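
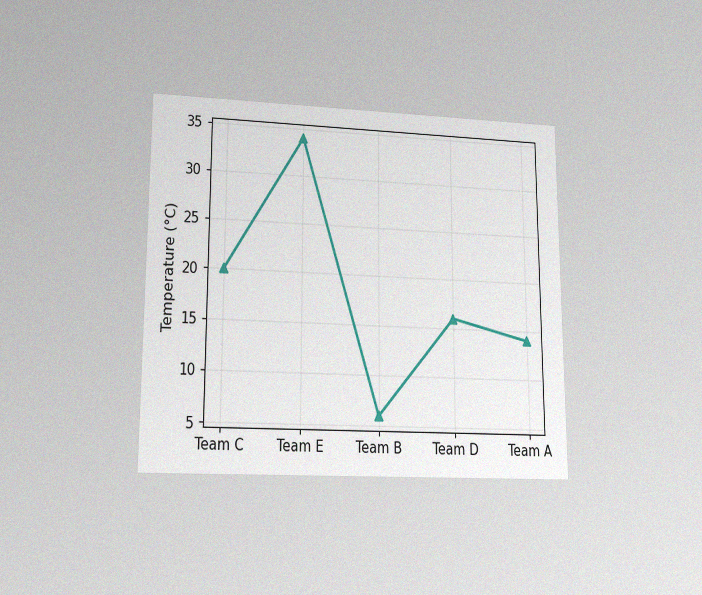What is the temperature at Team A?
The chart is viewed at a slight angle, with some photo noise. At Team A, the line is at 14°C.

14°C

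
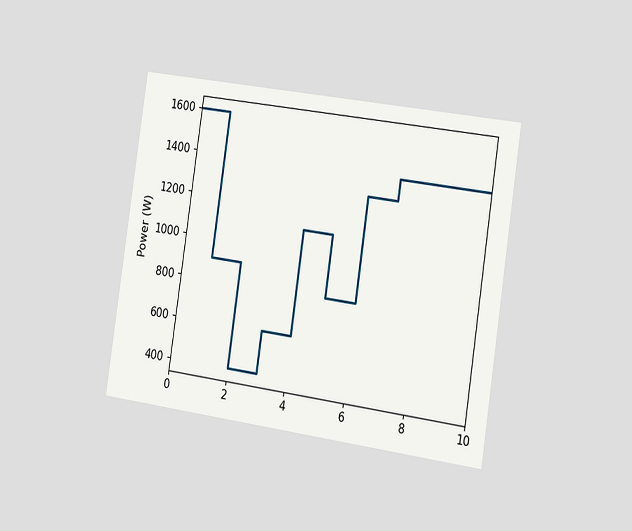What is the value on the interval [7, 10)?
The chart is tilted about 8° clockwise and viewed slightly from the right. On [7, 10) the step sits at 1400W.

1400W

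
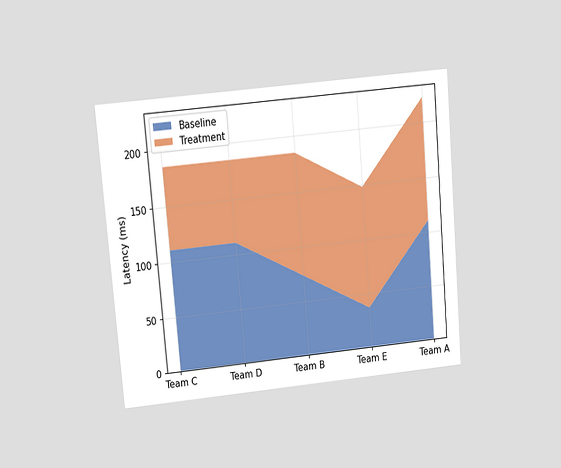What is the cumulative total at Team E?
148ms

The chart is tilted about 5° counter-clockwise and viewed at a slight angle. The stacked total at Team E reaches 148ms.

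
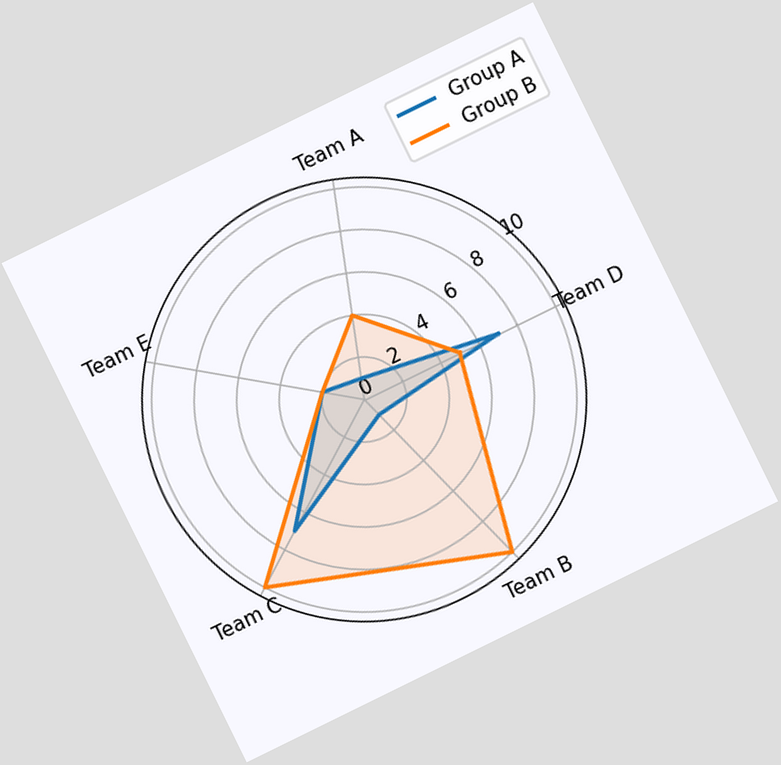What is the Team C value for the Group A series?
The chart is tilted about 26° counter-clockwise. On the Team C axis, Group A reaches 7.

7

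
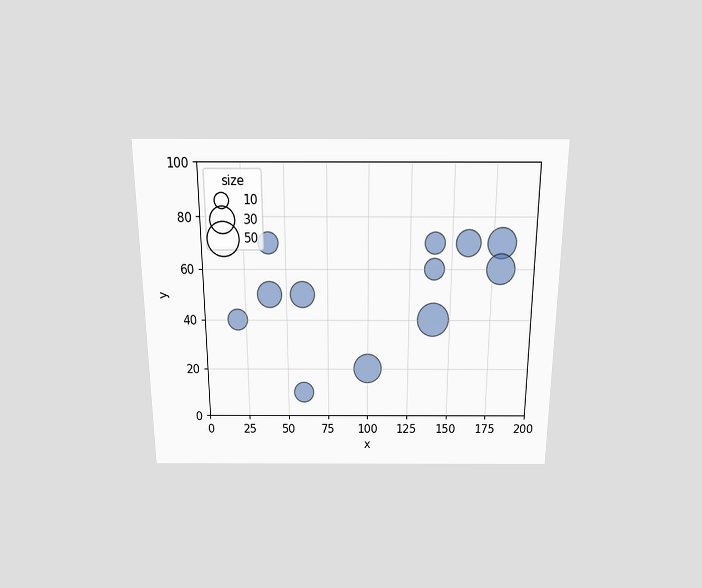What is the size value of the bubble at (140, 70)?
20

The chart is viewed slightly from above. Matching the bubble at (140, 70) against the size legend gives 20.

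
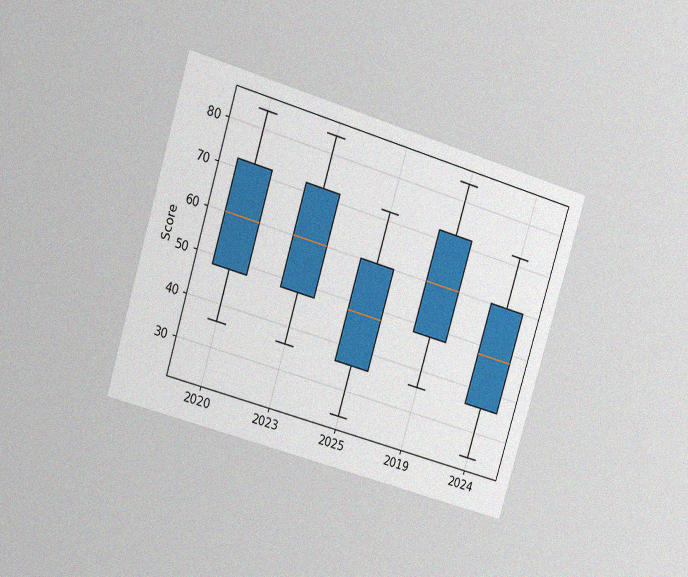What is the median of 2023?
60

The chart is tilted about 17° clockwise and viewed at a slight angle, with some photo noise. The median line in the 2023 box sits at 60.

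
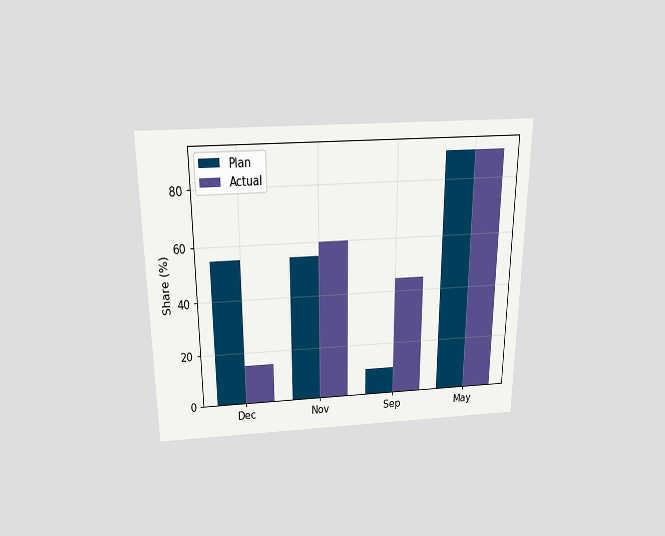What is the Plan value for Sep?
10%

The chart is viewed slightly from above. The Plan bar at Sep reaches 10% on the y-axis.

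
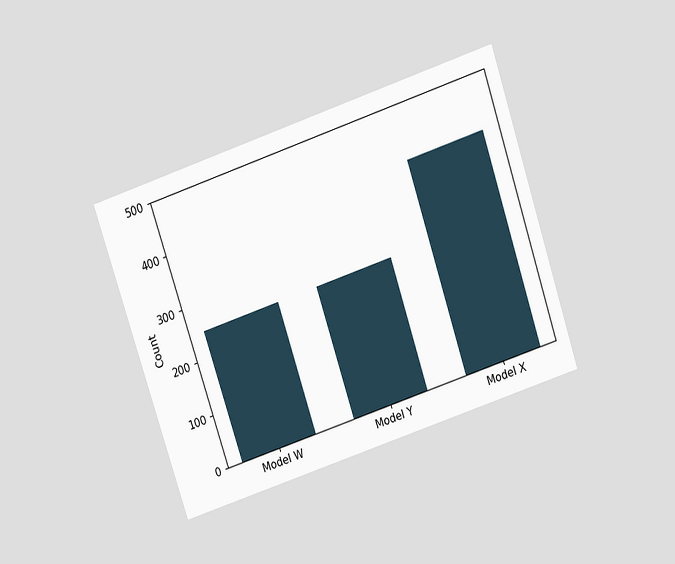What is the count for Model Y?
250

The chart is tilted about 19° counter-clockwise and viewed slightly from above. Reading along the chart's y-axis, the Model Y bar reaches 250.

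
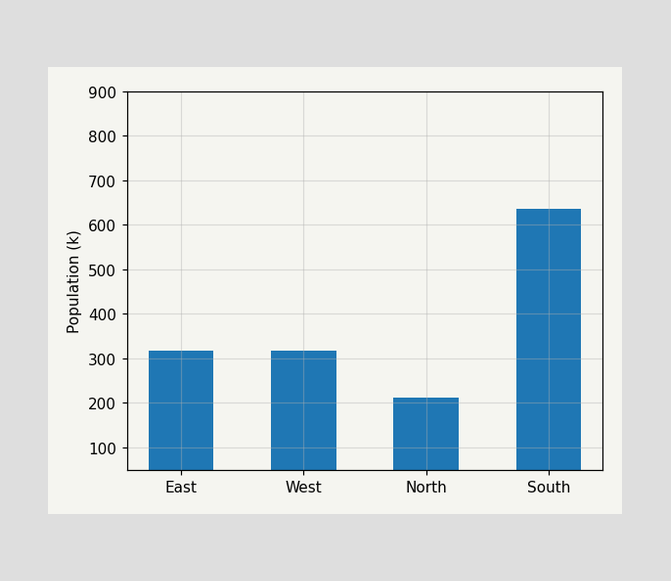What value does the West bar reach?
Reading along the chart's y-axis, the West bar reaches 318k.

318k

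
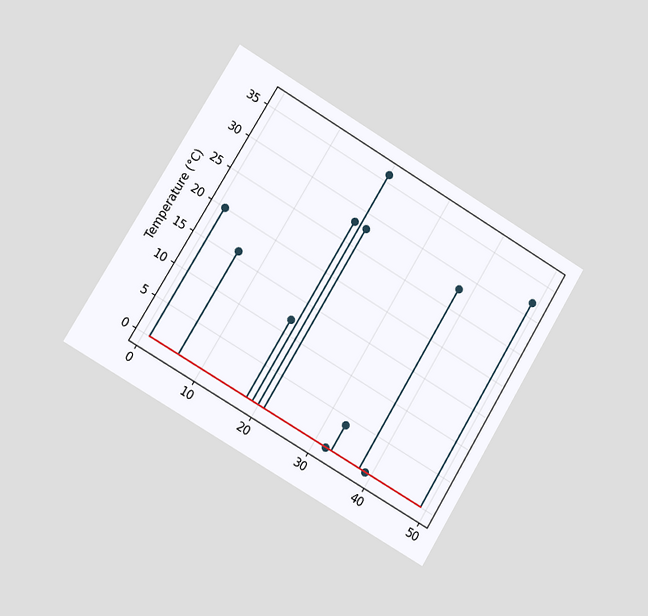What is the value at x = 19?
The chart is tilted about 31° clockwise and viewed slightly from the left. The stem at x=19 reaches 28°C.

28°C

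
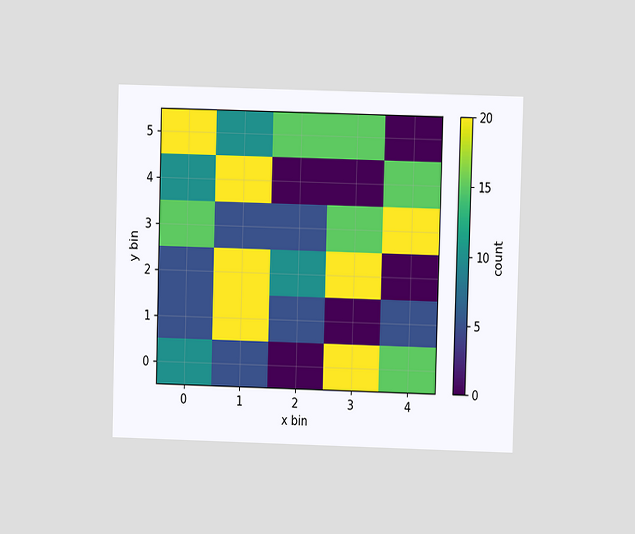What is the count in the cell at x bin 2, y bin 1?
The chart is viewed at a slight angle. Matching the cell (2, 1) against the colorbar gives 5.

5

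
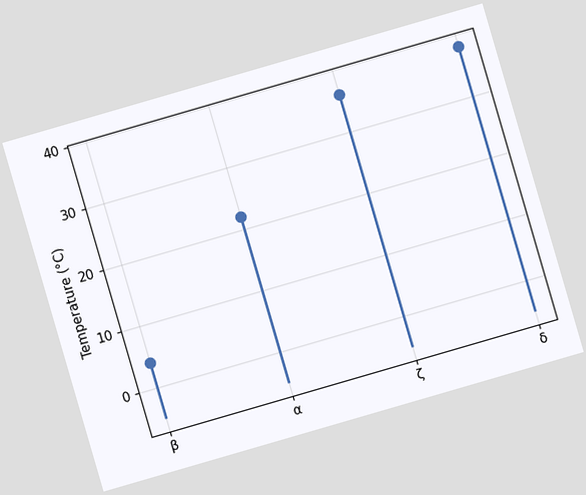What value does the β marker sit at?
The chart is tilted about 16° counter-clockwise. The β marker sits at 4°C.

4°C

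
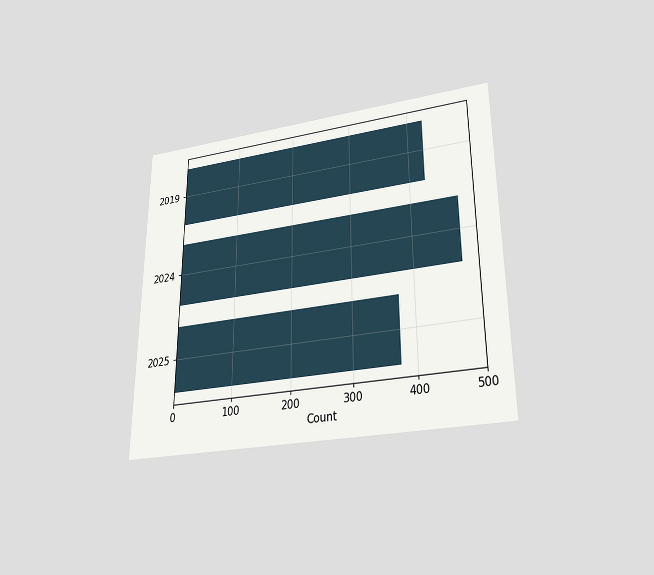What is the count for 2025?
375

The chart is viewed slightly from below. Reading along the chart's x-axis, the 2025 bar reaches 375.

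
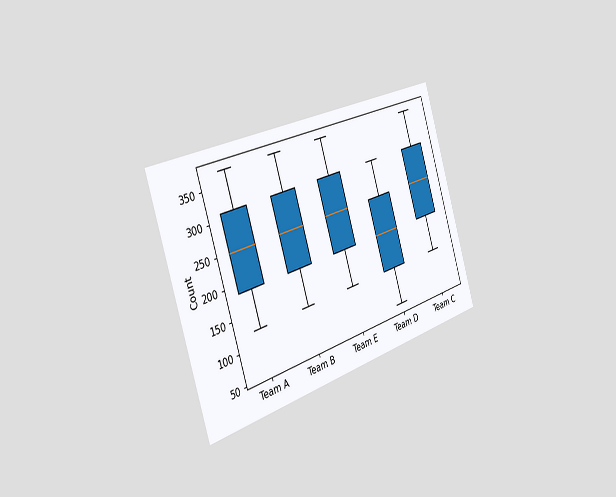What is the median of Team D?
The chart is tilted about 18° counter-clockwise and viewed slightly from the left. The median line in the Team D box sits at 186.

186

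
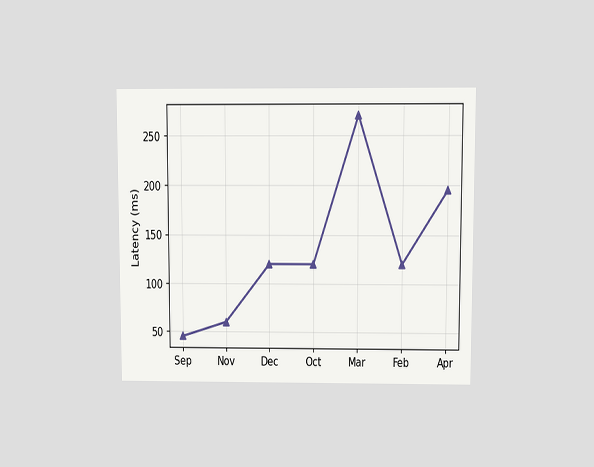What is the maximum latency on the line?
The chart is viewed at a slight angle. The highest point is at Mar, and reading across to the y-axis gives 270ms.

270ms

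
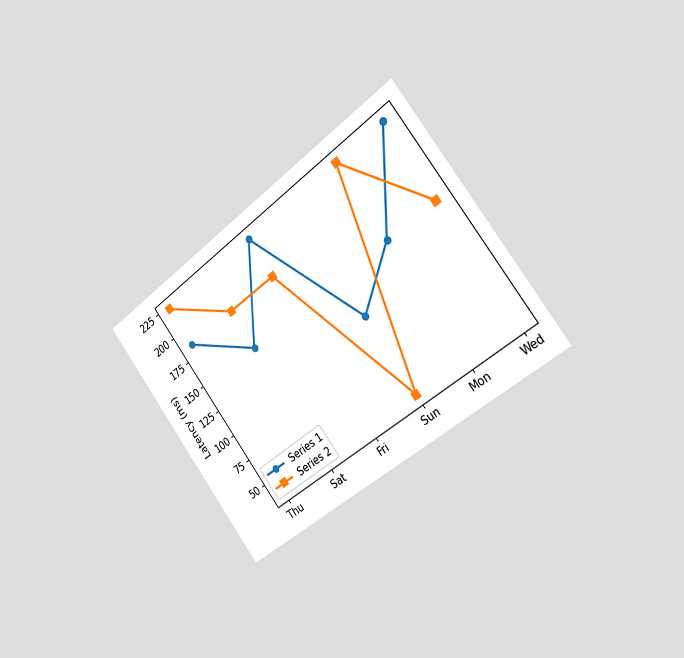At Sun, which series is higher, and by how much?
Series 1, by 74ms

The chart is tilted about 37° counter-clockwise and viewed slightly from the right. At Sun, Series 1 sits above the other line by 74ms.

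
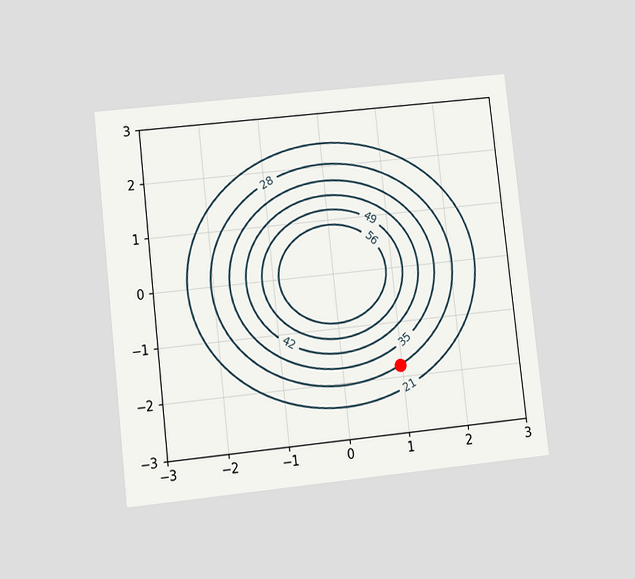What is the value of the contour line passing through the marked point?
The chart is tilted about 6° counter-clockwise and viewed at a slight angle. The marked point sits on the contour labelled 28.

28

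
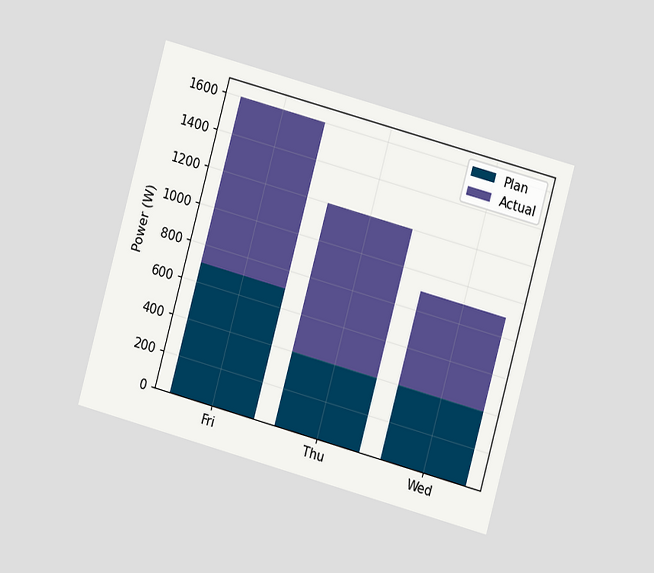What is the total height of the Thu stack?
The chart is tilted about 15° clockwise and viewed at a slight angle. The Thu stack's top reaches 1200W on the y-axis.

1200W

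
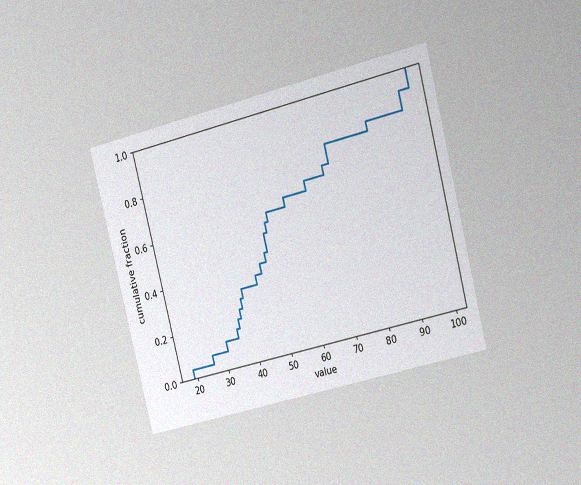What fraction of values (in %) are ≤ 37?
24%

The chart is tilted about 14° counter-clockwise and viewed slightly from the right, with some photo noise. At x=37 the ECDF step is at 24%.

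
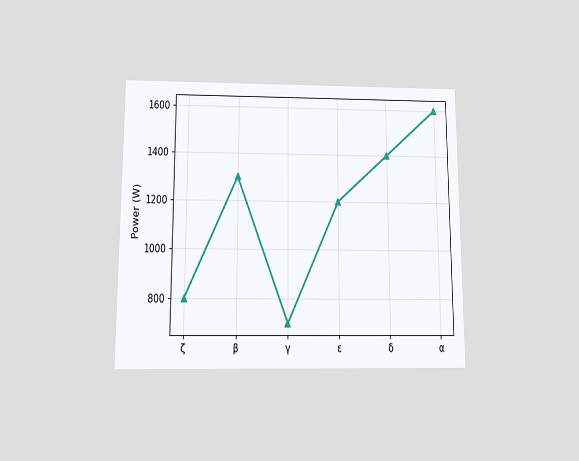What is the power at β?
The chart is viewed slightly from below. At β, the line is at 1300W.

1300W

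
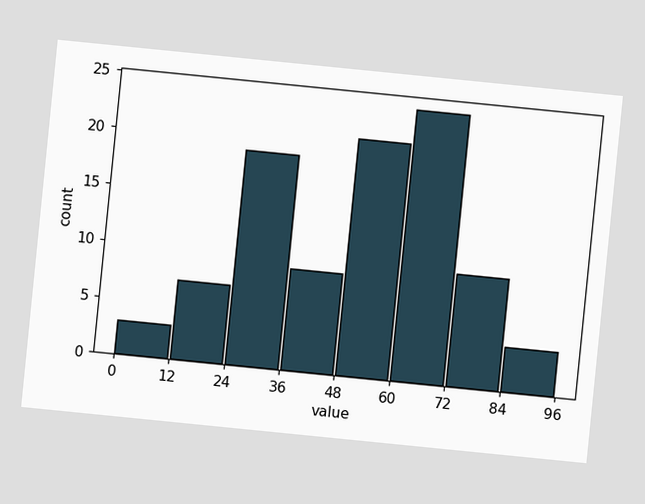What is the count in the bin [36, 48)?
The chart is tilted about 6° clockwise. The [36, 48) bin has height 9.

9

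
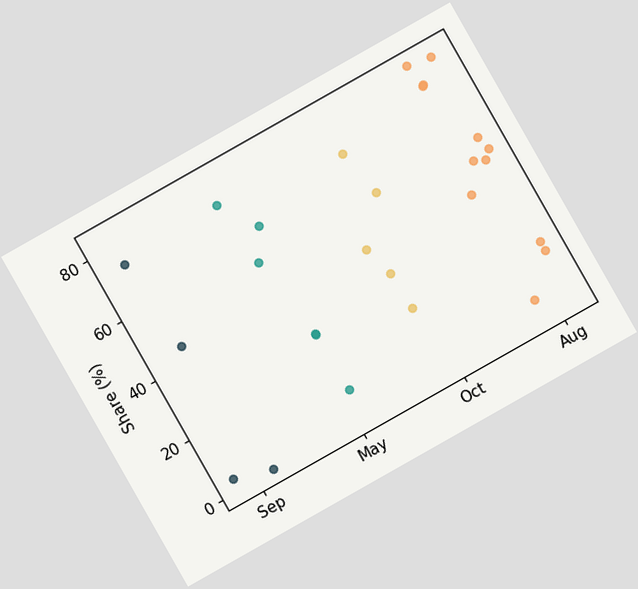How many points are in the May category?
6

The chart is tilted about 30° counter-clockwise. Counting the markers in the May column gives 6.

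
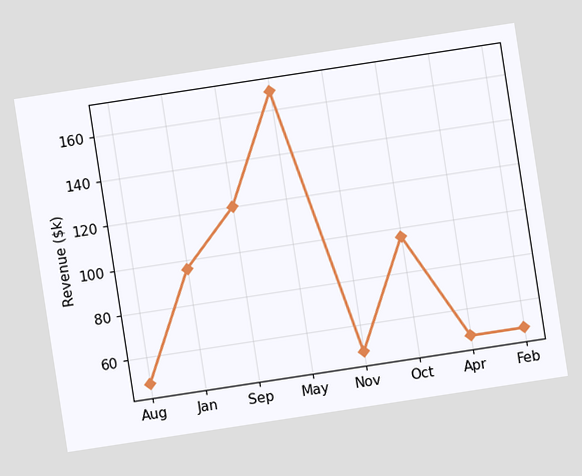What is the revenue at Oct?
The chart is tilted about 9° counter-clockwise. At Oct, the line is at $96k.

$96k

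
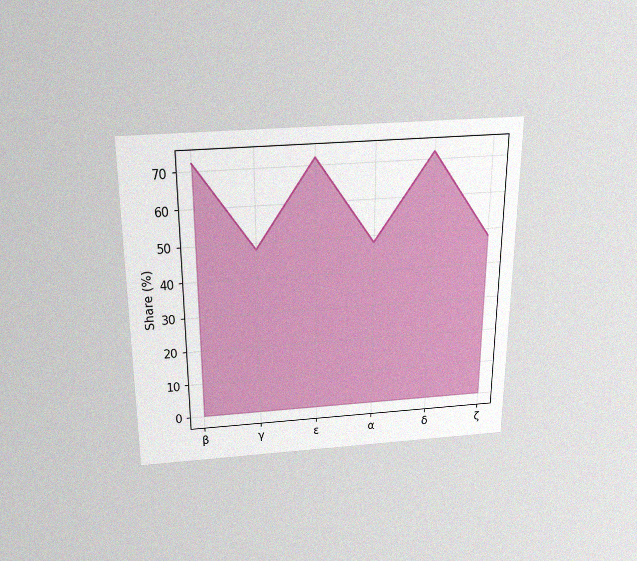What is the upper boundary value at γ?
The chart is viewed slightly from above, with some photo noise. At γ the upper boundary is at 48%.

48%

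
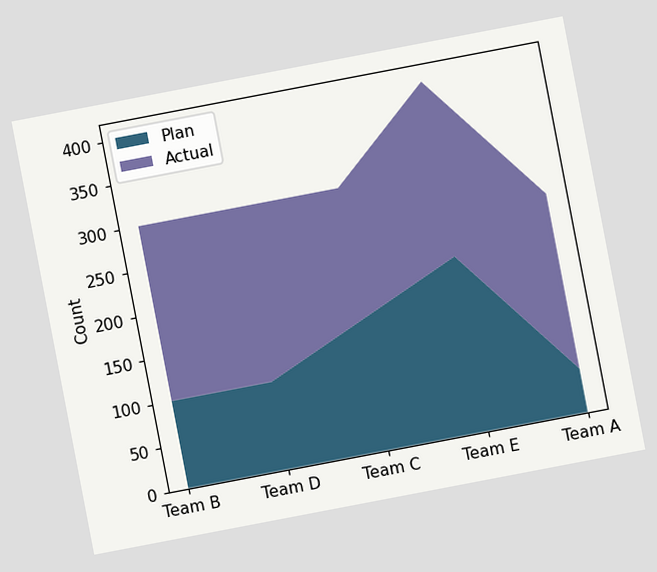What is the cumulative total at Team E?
The chart is tilted about 11° counter-clockwise. The stacked total at Team E reaches 400.

400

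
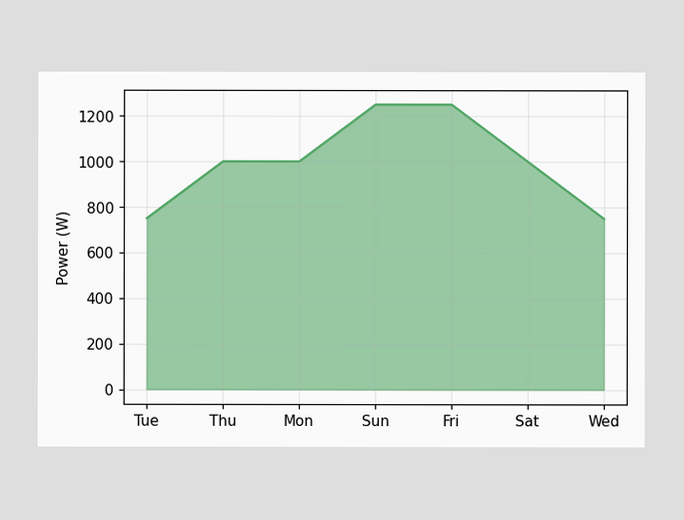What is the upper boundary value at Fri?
1250W

At Fri the upper boundary is at 1250W.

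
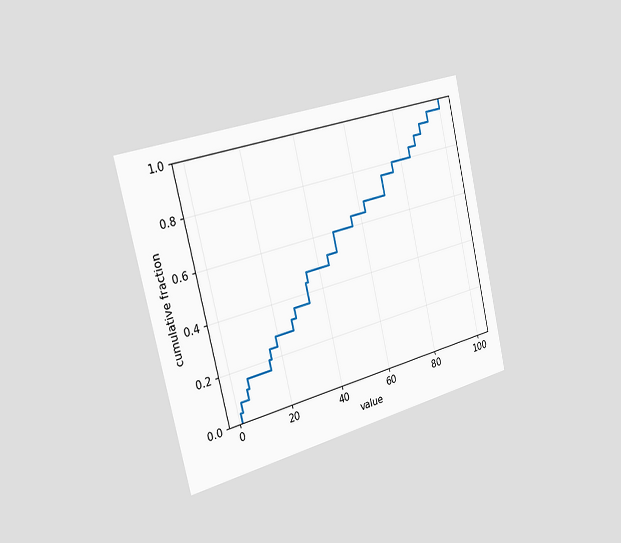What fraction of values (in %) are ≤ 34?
The chart is tilted about 13° counter-clockwise and viewed slightly from the left. At x=34 the ECDF step is at 44%.

44%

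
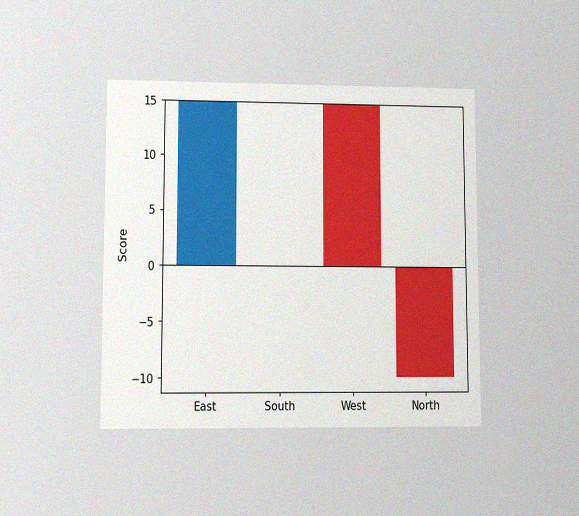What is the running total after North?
-10

The chart is viewed at a slight angle, with some photo noise. After North the running total reaches -10.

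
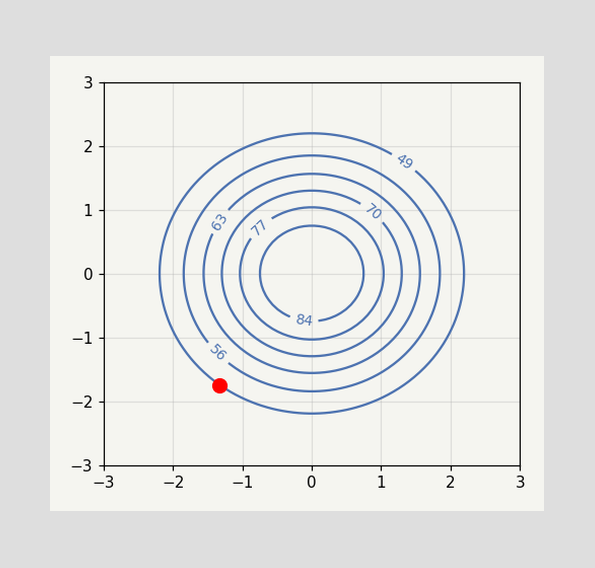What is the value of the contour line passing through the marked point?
49

The marked point sits on the contour labelled 49.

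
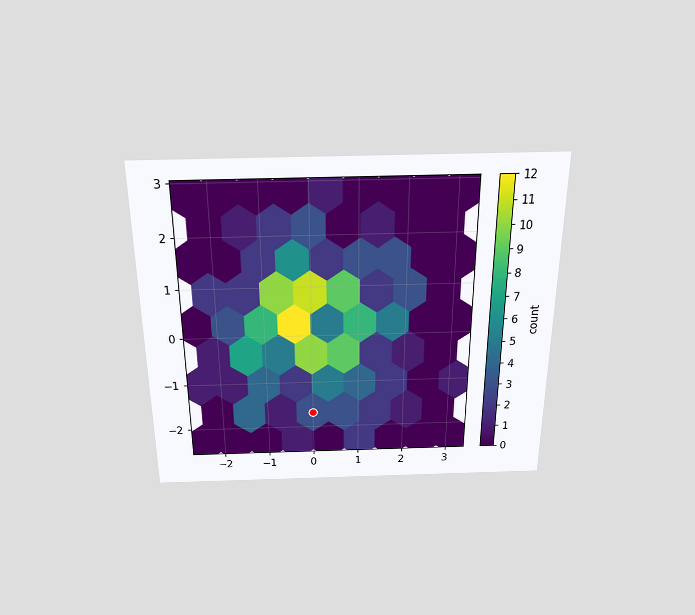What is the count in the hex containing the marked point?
The chart is viewed slightly from above. The marked hex reads 3 on the colorbar.

3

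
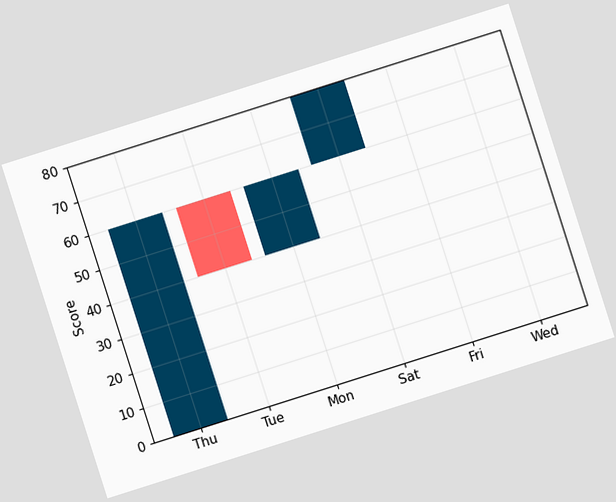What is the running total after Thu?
60

The chart is tilted about 18° counter-clockwise. After Thu the running total reaches 60.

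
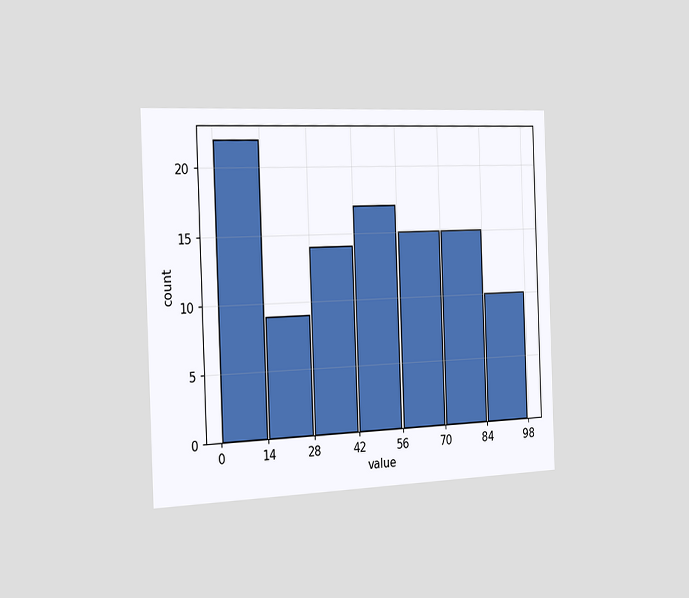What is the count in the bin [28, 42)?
14

The chart is tilted about 2° counter-clockwise and viewed slightly from the left. The [28, 42) bin has height 14.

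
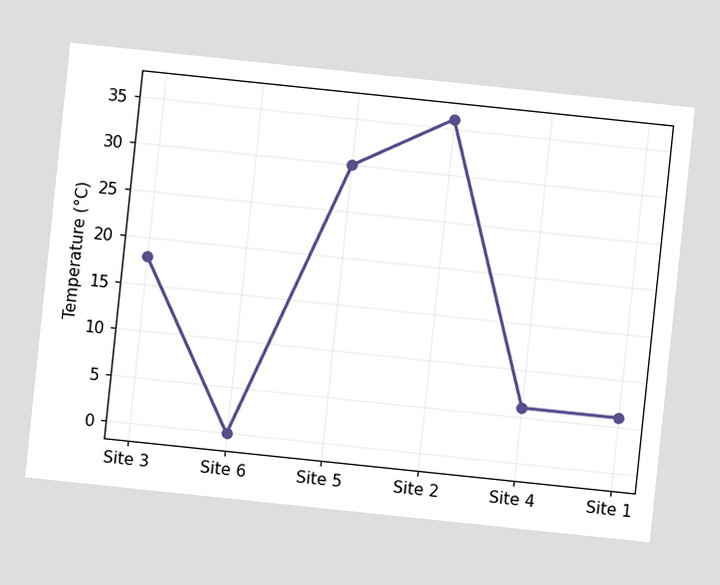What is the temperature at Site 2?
The chart is tilted about 6° clockwise. At Site 2, the line is at 36°C.

36°C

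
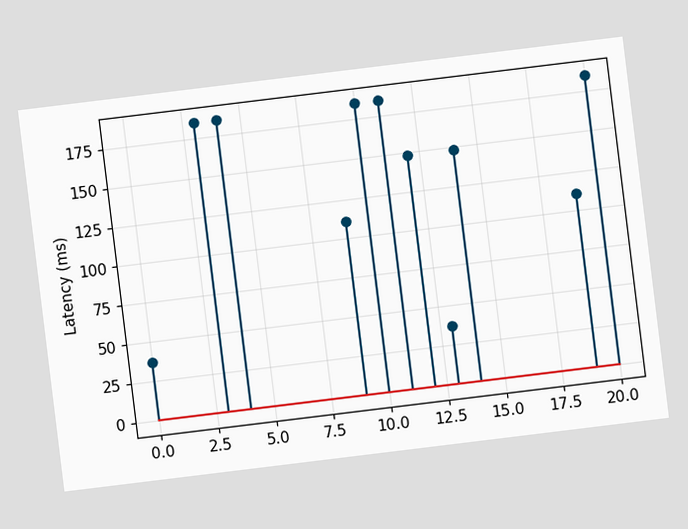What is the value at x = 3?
The chart is tilted about 7° counter-clockwise. The stem at x=3 reaches 185ms.

185ms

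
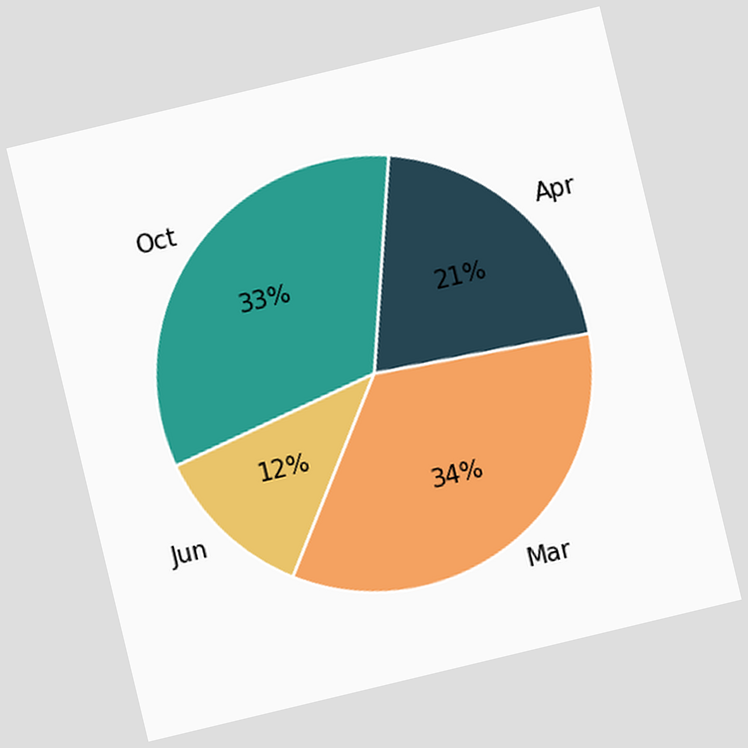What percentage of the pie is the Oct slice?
The chart is tilted about 13° counter-clockwise. The Oct slice takes up 33% of the pie.

33%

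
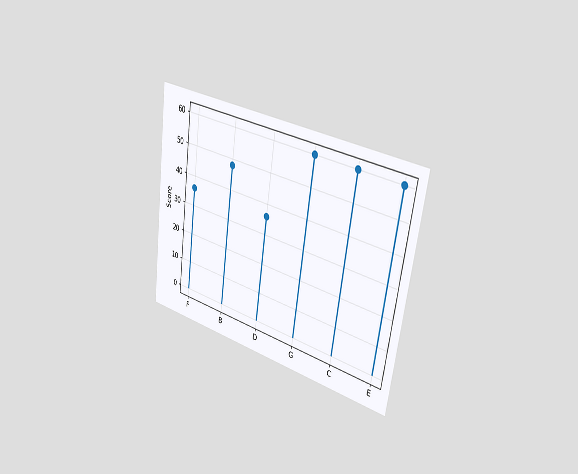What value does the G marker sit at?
The chart is tilted about 8° clockwise and viewed slightly from the right. The G marker sits at 60.

60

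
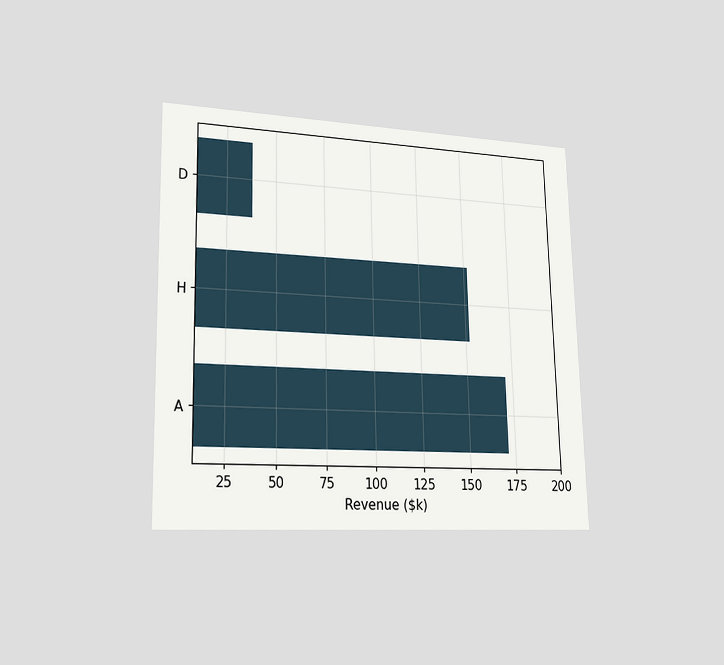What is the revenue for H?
The chart is viewed slightly from the left. Reading along the chart's x-axis, the H bar reaches $152k.

$152k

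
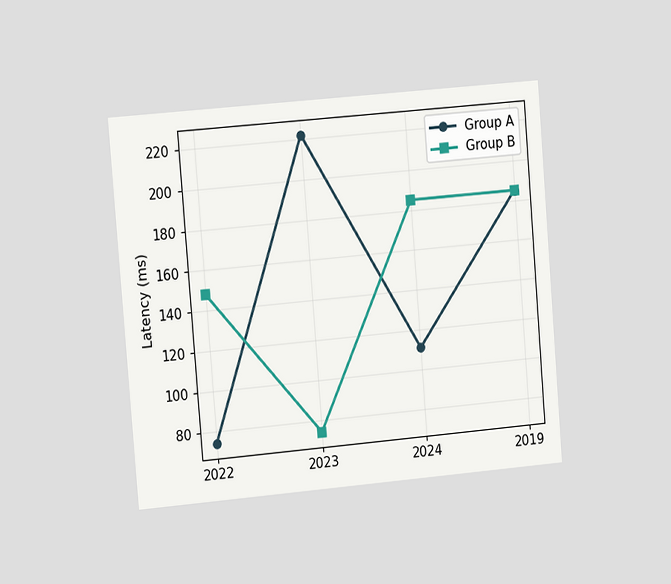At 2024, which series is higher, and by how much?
Group B, by 74ms

The chart is tilted about 5° counter-clockwise and viewed slightly from the left. At 2024, Group B sits above the other line by 74ms.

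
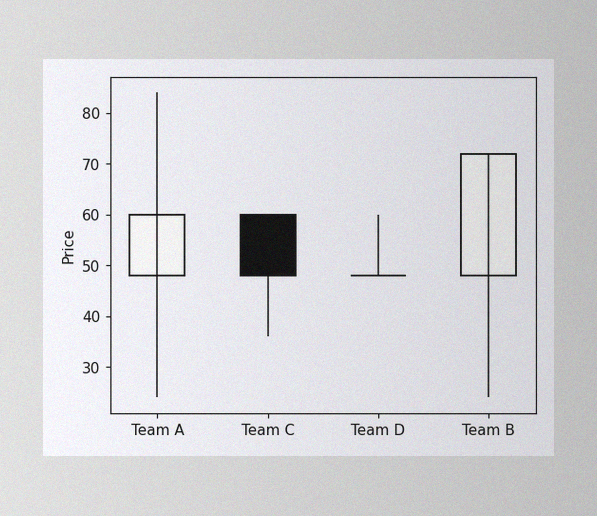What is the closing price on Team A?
60

The image has some photo noise and uneven lighting. The Team A candle closes at 60.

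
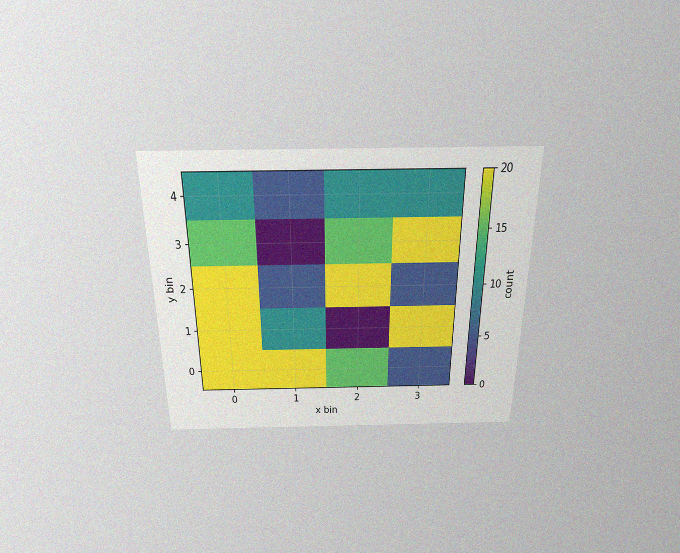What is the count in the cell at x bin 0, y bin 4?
10

The chart is viewed slightly from above, with some photo noise. Matching the cell (0, 4) against the colorbar gives 10.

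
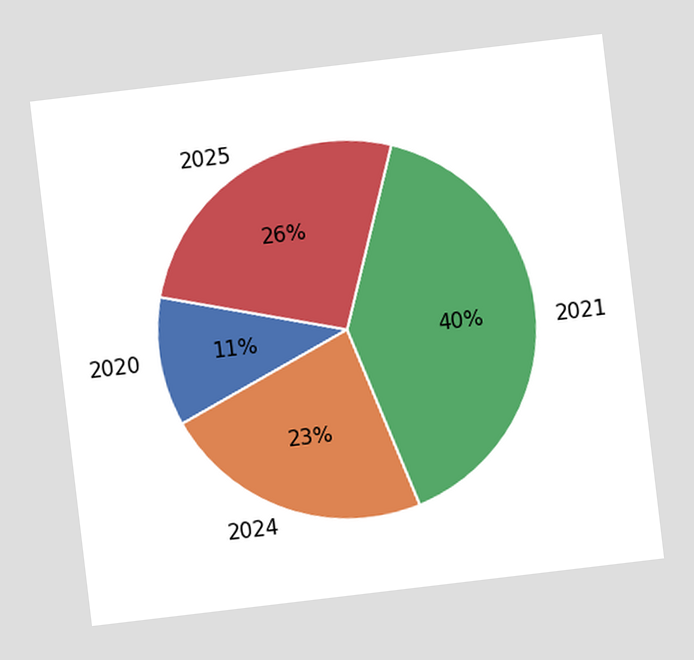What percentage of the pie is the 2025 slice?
26%

The chart is tilted about 7° counter-clockwise. The 2025 slice takes up 26% of the pie.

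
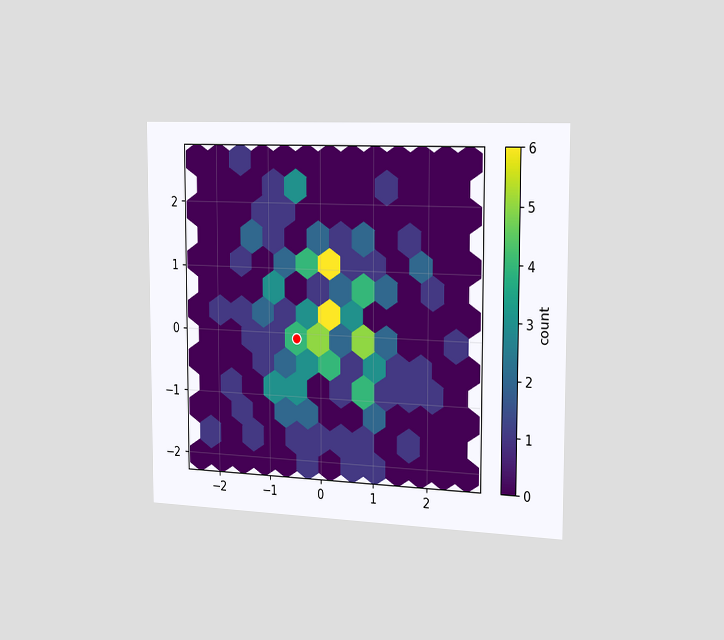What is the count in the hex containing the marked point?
4

The chart is viewed slightly from the right. The marked hex reads 4 on the colorbar.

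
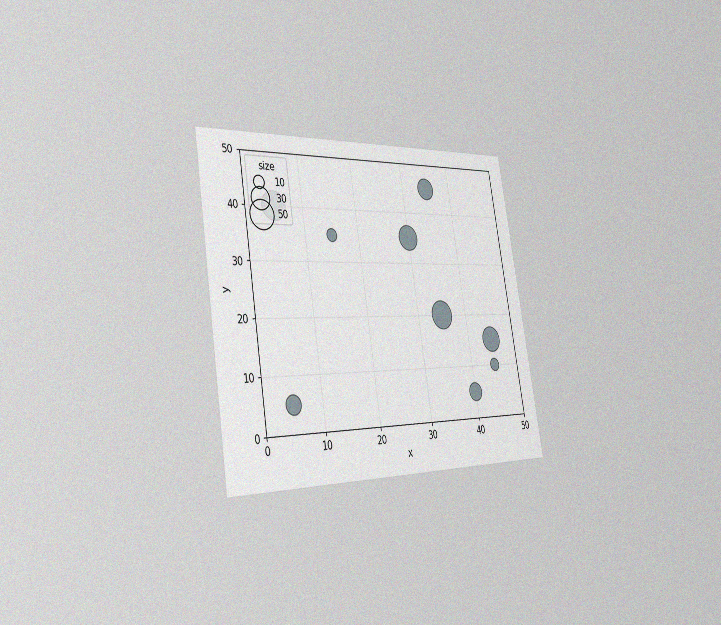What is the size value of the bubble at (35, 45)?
The chart is tilted about 10° counter-clockwise and viewed slightly from the left, with some photo noise. Matching the bubble at (35, 45) against the size legend gives 30.

30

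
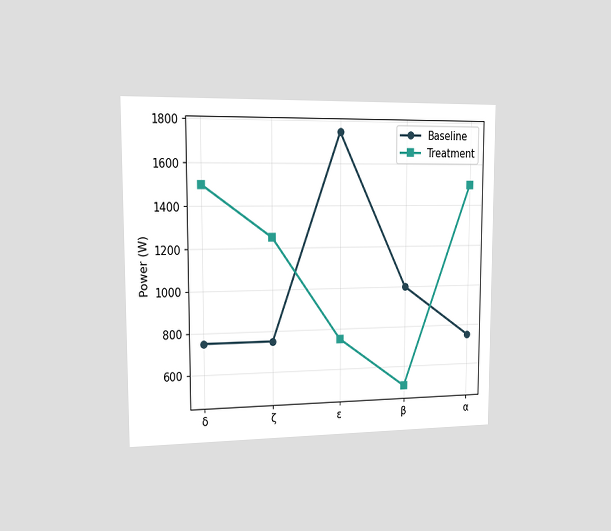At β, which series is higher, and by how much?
The chart is viewed slightly from the left. At β, Baseline sits above the other line by 500W.

Baseline, by 500W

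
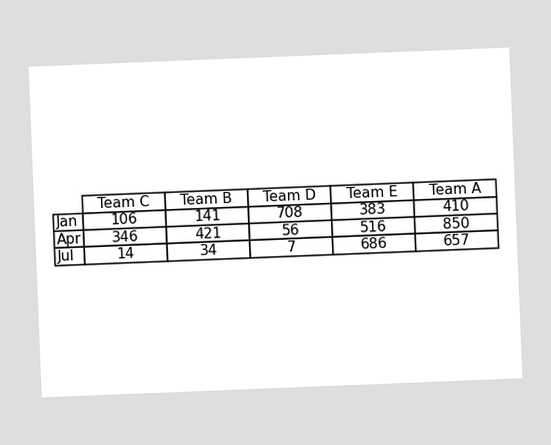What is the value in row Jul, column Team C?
14

The chart is tilted about 2° counter-clockwise. The (Jul, Team C) cell reads 14.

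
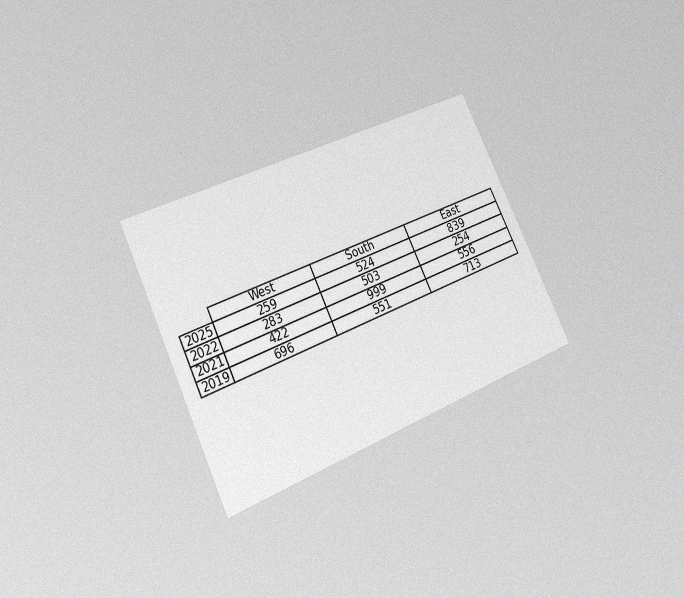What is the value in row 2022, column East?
The chart is tilted about 26° counter-clockwise and viewed at a slight angle, with some photo noise. The (2022, East) cell reads 254.

254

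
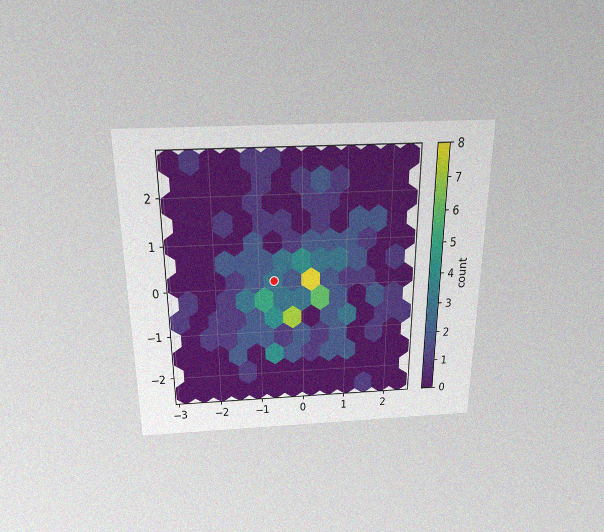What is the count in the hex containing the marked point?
The chart is viewed slightly from above, with some photo noise. The marked hex reads 3 on the colorbar.

3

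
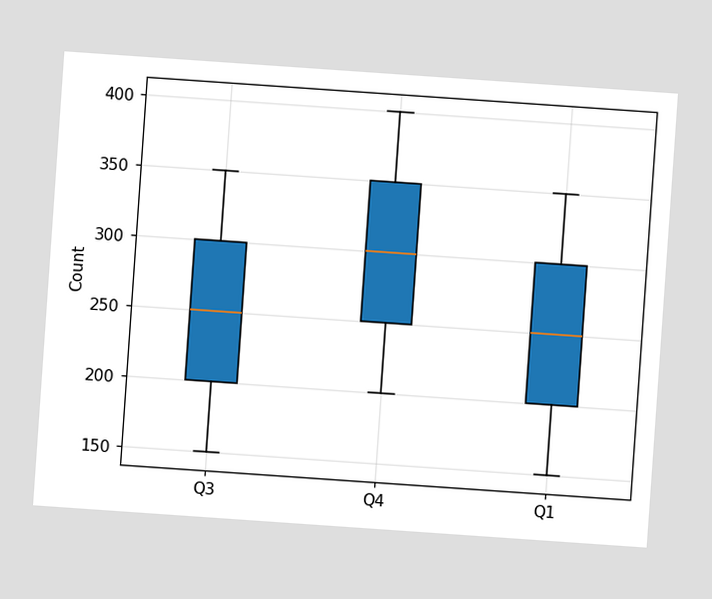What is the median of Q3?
250

The chart is tilted about 4° clockwise. The median line in the Q3 box sits at 250.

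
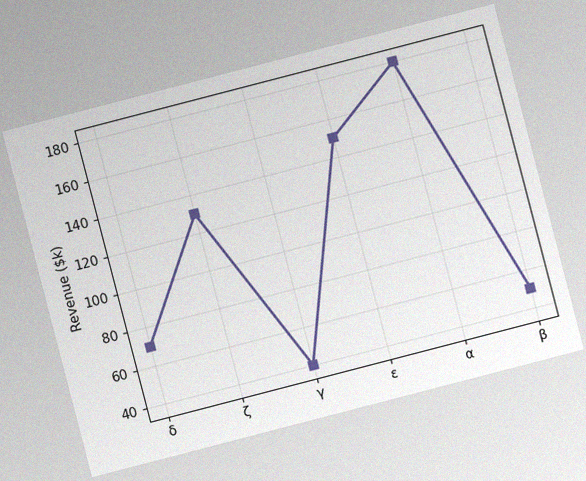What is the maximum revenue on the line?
The chart is tilted about 15° counter-clockwise, with some photo noise. The highest point is at α, and reading across to the y-axis gives $180k.

$180k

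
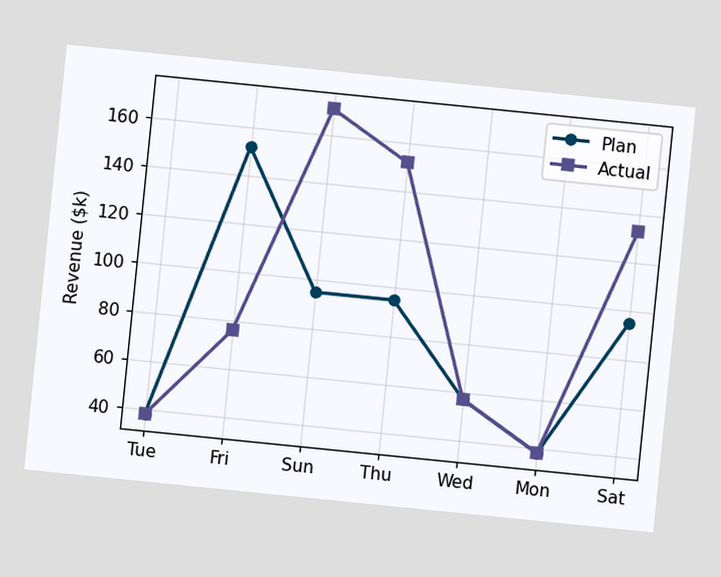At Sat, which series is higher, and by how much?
Actual, by $38k

The chart is tilted about 6° clockwise. At Sat, Actual sits above the other line by $38k.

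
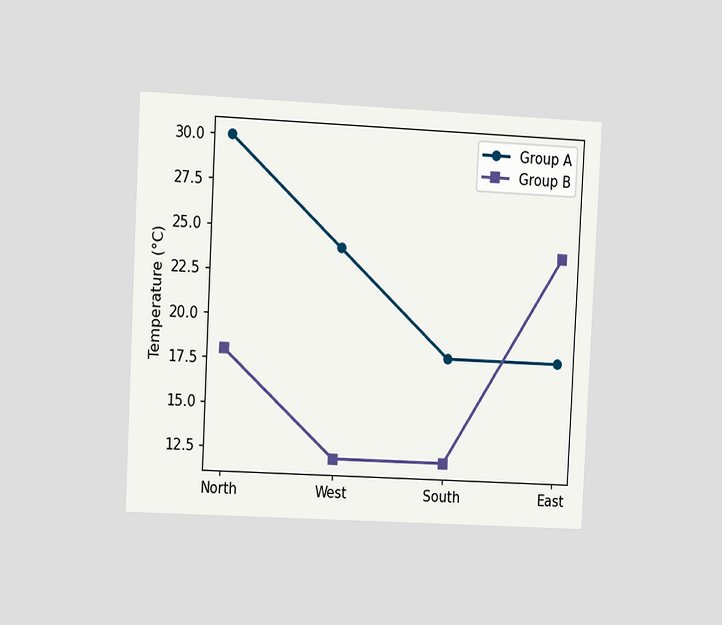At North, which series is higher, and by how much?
The chart is tilted about 3° clockwise and viewed at a slight angle. At North, Group A sits above the other line by 12°C.

Group A, by 12°C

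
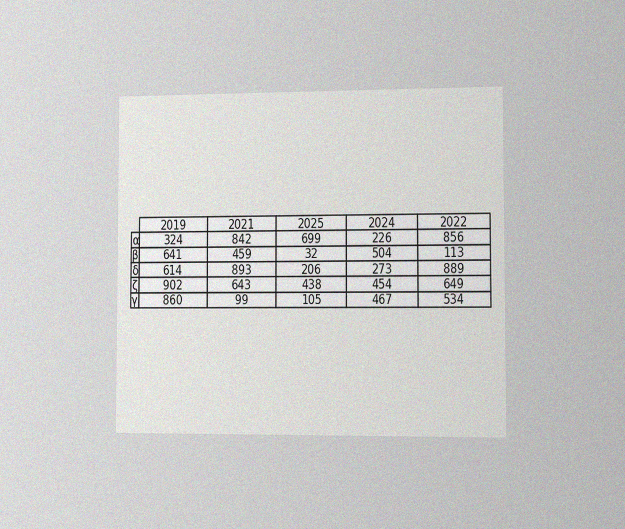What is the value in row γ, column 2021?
99

The chart is viewed slightly from the right, with some photo noise. The (γ, 2021) cell reads 99.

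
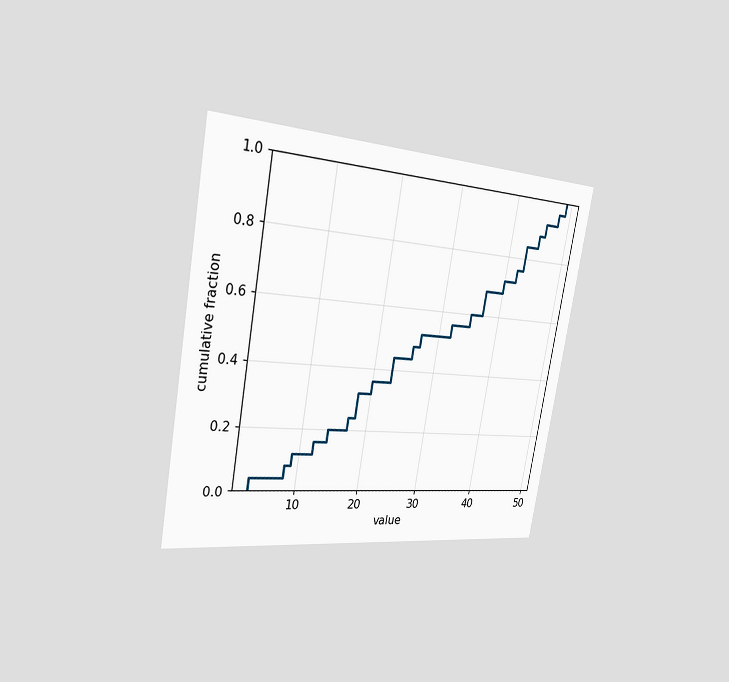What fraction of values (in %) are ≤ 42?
76%

The chart is tilted about 10° clockwise and viewed slightly from the left. At x=42 the ECDF step is at 76%.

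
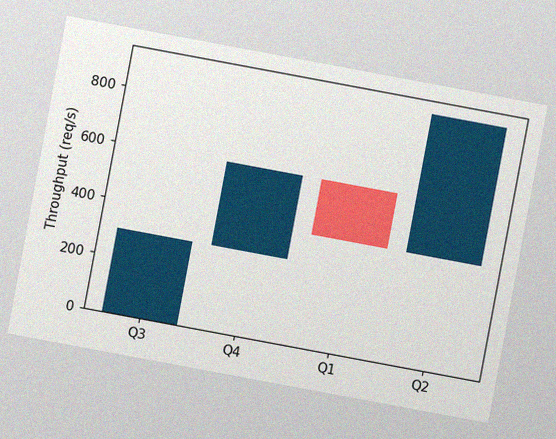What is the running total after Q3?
300req/s

The chart is tilted about 11° clockwise, with some photo noise. After Q3 the running total reaches 300req/s.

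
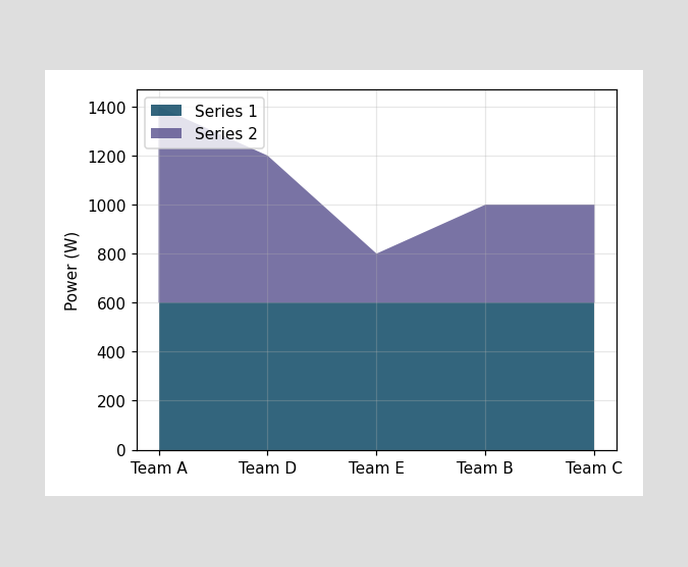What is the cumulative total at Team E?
The stacked total at Team E reaches 800W.

800W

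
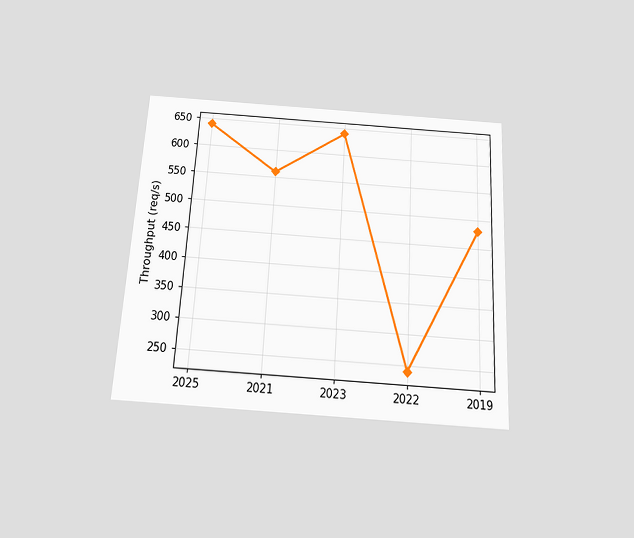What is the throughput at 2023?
640req/s

The chart is tilted about 3° clockwise and viewed slightly from below. At 2023, the line is at 640req/s.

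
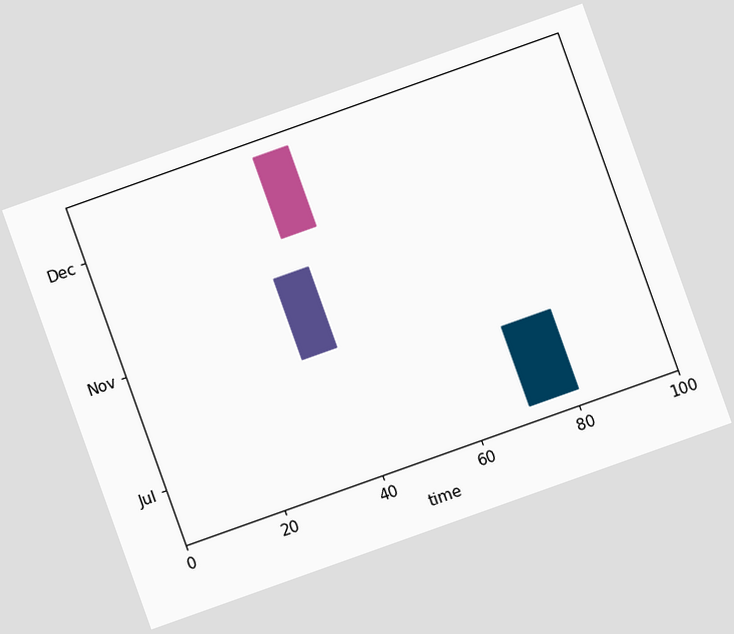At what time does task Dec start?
The chart is tilted about 20° counter-clockwise. The Dec bar begins at t=37.

37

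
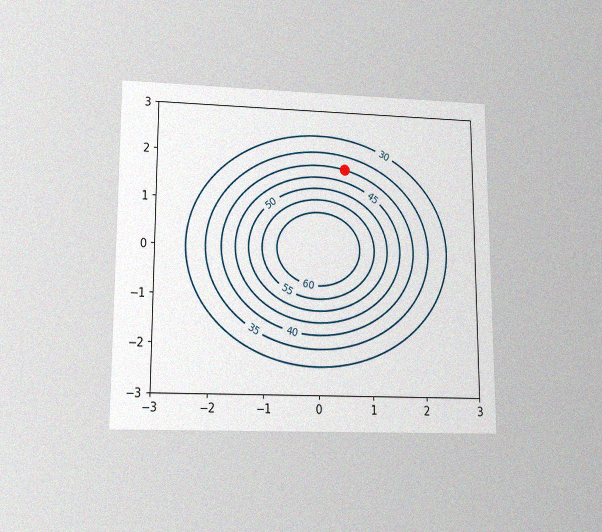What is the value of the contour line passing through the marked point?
40

The chart is viewed slightly from below, with some photo noise. The marked point sits on the contour labelled 40.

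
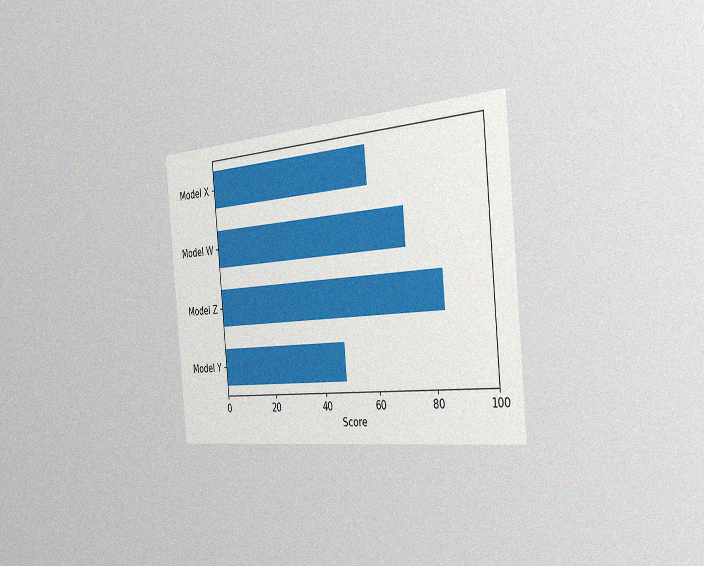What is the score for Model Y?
48

The chart is tilted about 5° counter-clockwise and viewed slightly from the right, with some photo noise. Reading along the chart's x-axis, the Model Y bar reaches 48.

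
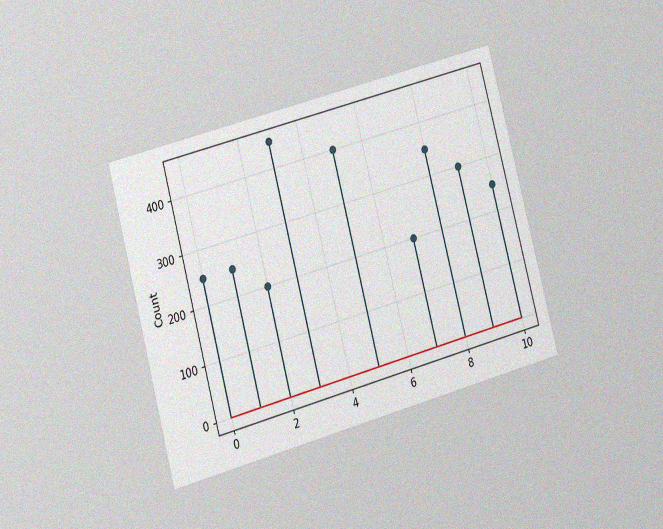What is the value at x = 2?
The chart is tilted about 15° counter-clockwise and viewed at a slight angle, with some photo noise. The stem at x=2 reaches 200.

200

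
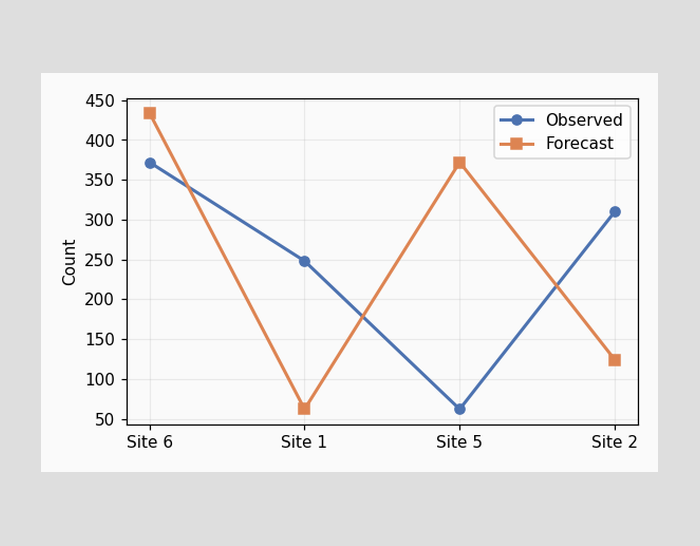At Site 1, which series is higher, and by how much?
Observed, by 186

At Site 1, Observed sits above the other line by 186.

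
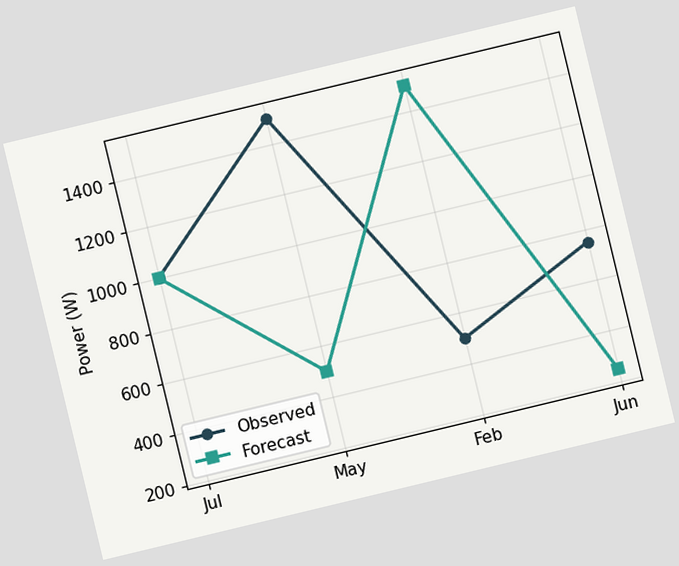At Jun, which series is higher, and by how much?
Observed, by 500W

The chart is tilted about 14° counter-clockwise. At Jun, Observed sits above the other line by 500W.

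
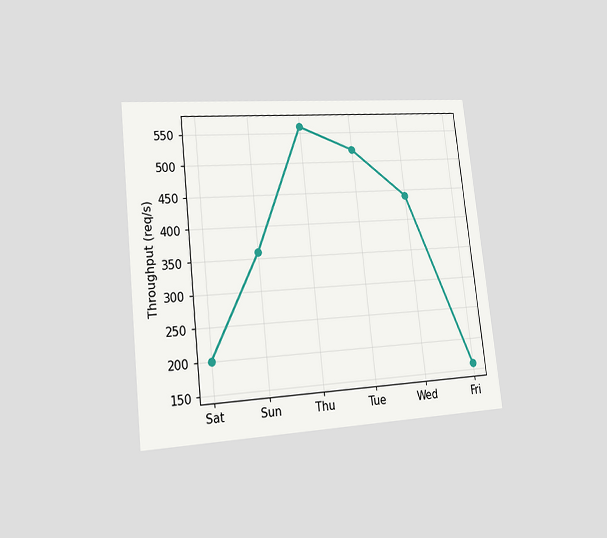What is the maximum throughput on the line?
560req/s

The chart is tilted about 6° counter-clockwise and viewed slightly from the left. The highest point is at Thu, and reading across to the y-axis gives 560req/s.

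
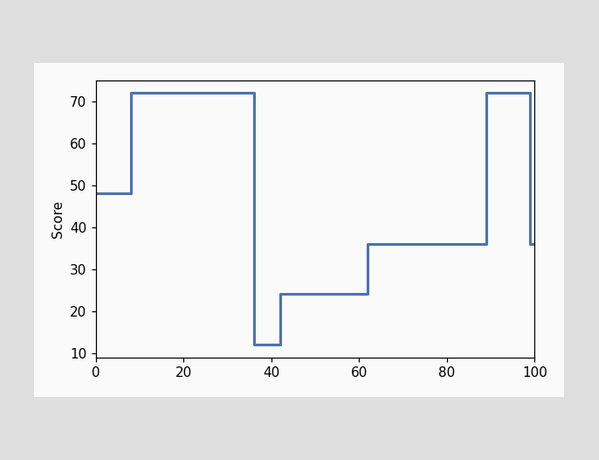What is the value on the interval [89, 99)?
72

On [89, 99) the step sits at 72.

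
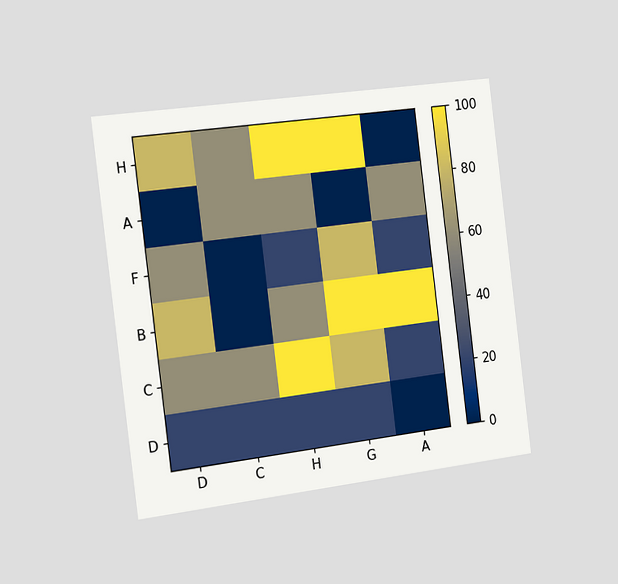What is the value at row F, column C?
0

The chart is tilted about 7° counter-clockwise and viewed slightly from the left. Matching cell (F, C) against the colorbar gives 0.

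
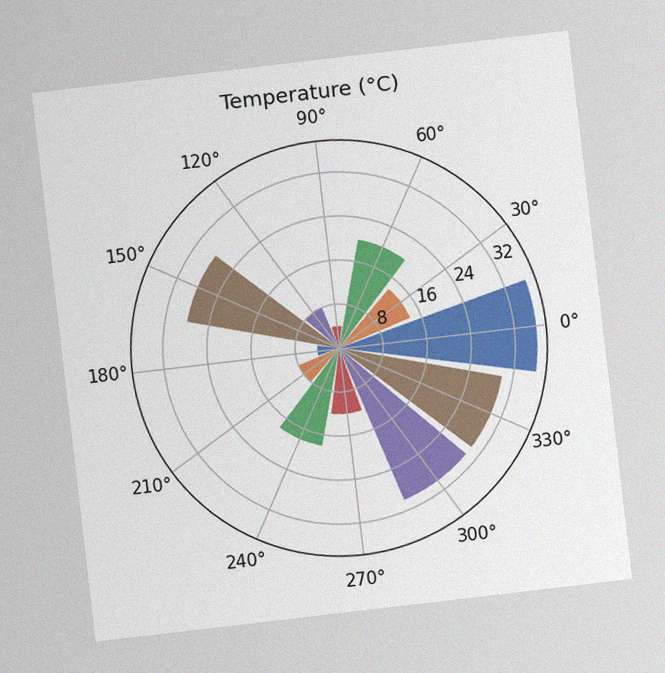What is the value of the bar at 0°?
36°C

The chart is tilted about 7° counter-clockwise, with some photo noise. The bar at 0° reaches 36°C on the radial axis.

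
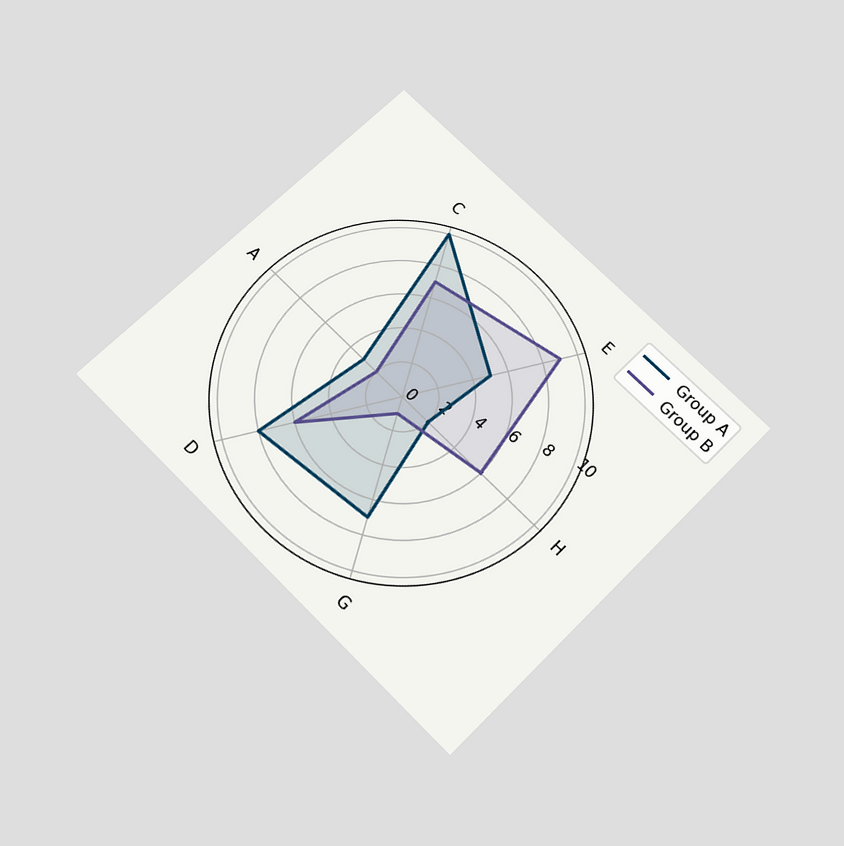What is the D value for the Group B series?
The chart is tilted about 45° clockwise and viewed slightly from below. On the D axis, Group B reaches 6.

6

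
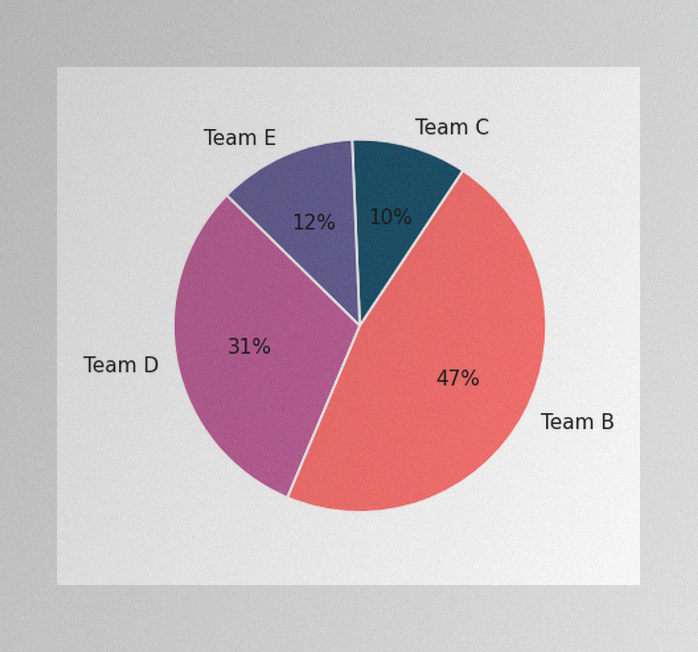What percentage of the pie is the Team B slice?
47%

The image has some photo noise and uneven lighting. The Team B slice takes up 47% of the pie.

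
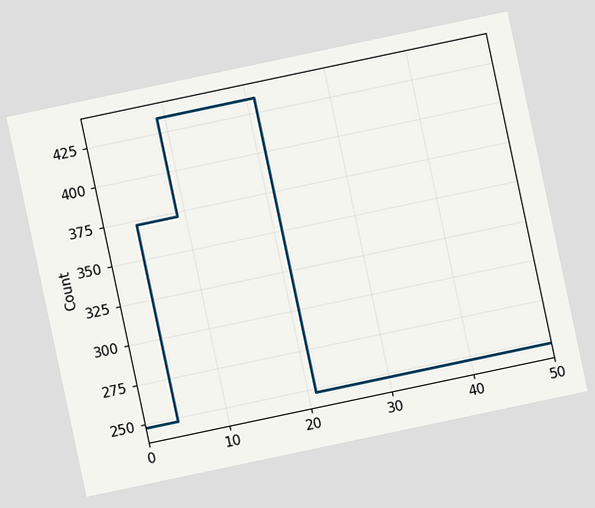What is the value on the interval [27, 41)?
The chart is tilted about 12° counter-clockwise. On [27, 41) the step sits at 248.

248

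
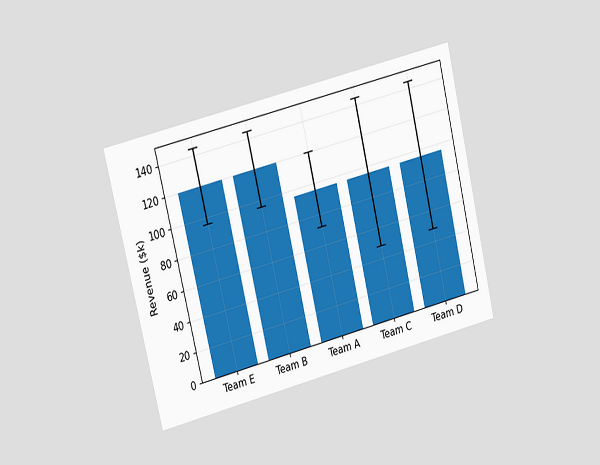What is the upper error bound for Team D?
$144k

The chart is tilted about 14° counter-clockwise and viewed at a slight angle. The Team D bar's upper whisker reaches $144k.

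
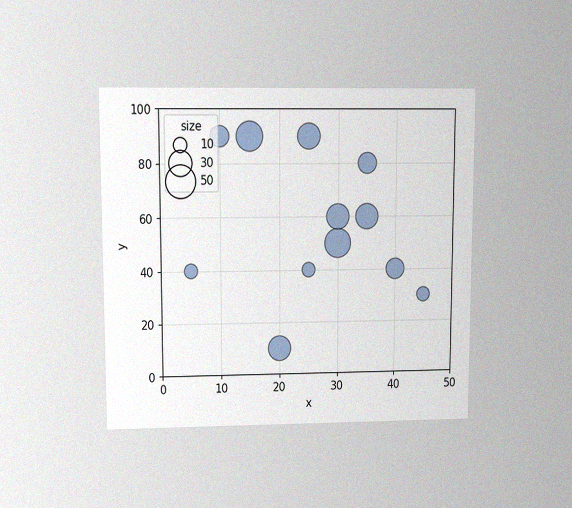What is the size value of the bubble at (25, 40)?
10

The chart is viewed at a slight angle, with some photo noise. Matching the bubble at (25, 40) against the size legend gives 10.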